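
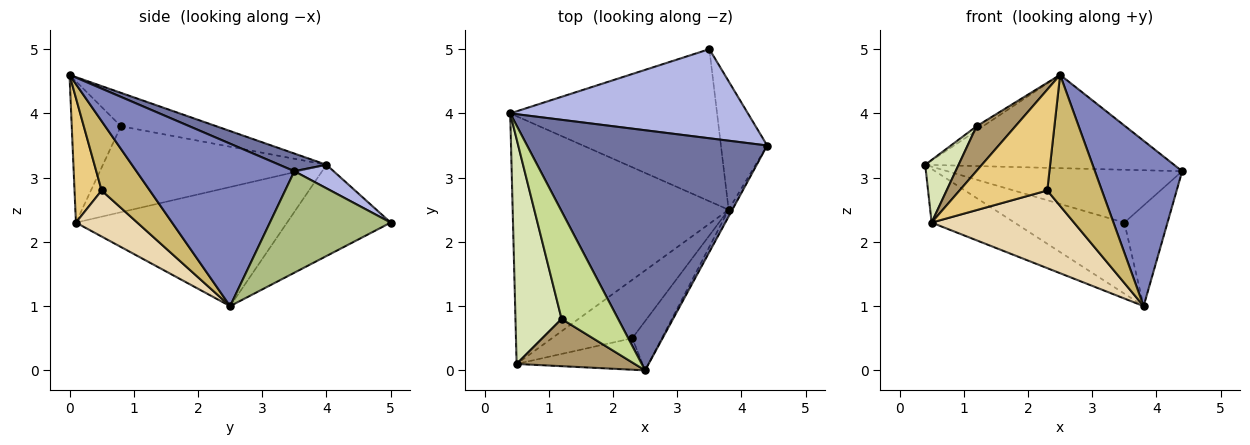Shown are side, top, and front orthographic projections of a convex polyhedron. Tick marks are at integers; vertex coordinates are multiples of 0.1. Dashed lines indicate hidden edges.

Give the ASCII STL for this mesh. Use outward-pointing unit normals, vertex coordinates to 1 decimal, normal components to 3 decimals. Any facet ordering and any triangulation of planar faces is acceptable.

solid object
 facet normal 0.068 0.361 0.930
  outer loop
   vertex 2.5 0.0 4.6
   vertex 4.4 3.5 3.1
   vertex 0.4 4.0 3.2
  endloop
 endfacet
 facet normal 0.875 -0.484 -0.020
  outer loop
   vertex 3.8 2.5 1.0
   vertex 4.4 3.5 3.1
   vertex 2.5 0.0 4.6
  endloop
 endfacet
 facet normal -0.474 0.186 -0.860
  outer loop
   vertex 0.5 0.1 2.3
   vertex 0.4 4.0 3.2
   vertex 3.8 2.5 1.0
  endloop
 endfacet
 facet normal 0.085 0.508 0.857
  outer loop
   vertex 3.5 5.0 2.3
   vertex 0.4 4.0 3.2
   vertex 4.4 3.5 3.1
  endloop
 endfacet
 facet normal -0.371 0.393 -0.841
  outer loop
   vertex 3.5 5.0 2.3
   vertex 3.8 2.5 1.0
   vertex 0.4 4.0 3.2
  endloop
 endfacet
 facet normal 0.865 0.309 -0.394
  outer loop
   vertex 3.5 5.0 2.3
   vertex 4.4 3.5 3.1
   vertex 3.8 2.5 1.0
  endloop
 endfacet
 facet normal -0.508 0.034 0.860
  outer loop
   vertex 1.2 0.8 3.8
   vertex 2.5 0.0 4.6
   vertex 0.4 4.0 3.2
  endloop
 endfacet
 facet normal -0.874 -0.131 0.469
  outer loop
   vertex 1.2 0.8 3.8
   vertex 0.4 4.0 3.2
   vertex 0.5 0.1 2.3
  endloop
 endfacet
 facet normal -0.656 -0.518 0.548
  outer loop
   vertex 1.2 0.8 3.8
   vertex 0.5 0.1 2.3
   vertex 2.5 0.0 4.6
  endloop
 endfacet
 facet normal 0.637 -0.722 -0.271
  outer loop
   vertex 2.3 0.5 2.8
   vertex 3.8 2.5 1.0
   vertex 2.5 0.0 4.6
  endloop
 endfacet
 facet normal 0.283 -0.916 -0.286
  outer loop
   vertex 2.3 0.5 2.8
   vertex 2.5 0.0 4.6
   vertex 0.5 0.1 2.3
  endloop
 endfacet
 facet normal 0.326 -0.756 -0.568
  outer loop
   vertex 2.3 0.5 2.8
   vertex 0.5 0.1 2.3
   vertex 3.8 2.5 1.0
  endloop
 endfacet
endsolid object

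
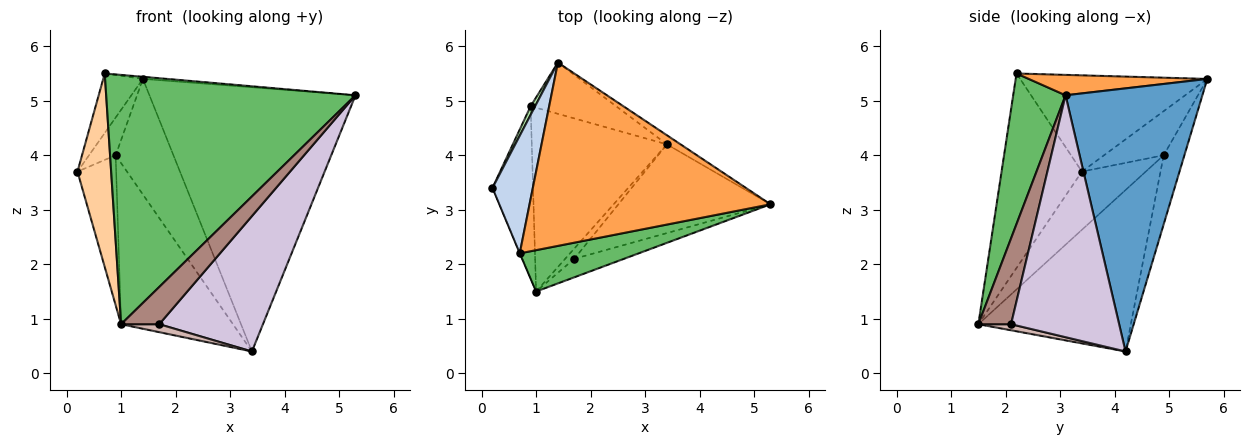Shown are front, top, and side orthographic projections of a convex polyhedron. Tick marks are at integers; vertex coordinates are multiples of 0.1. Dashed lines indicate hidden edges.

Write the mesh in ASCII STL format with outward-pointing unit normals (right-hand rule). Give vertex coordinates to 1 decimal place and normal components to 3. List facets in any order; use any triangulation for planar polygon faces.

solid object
 facet normal 0.553 0.833 -0.029
  outer loop
   vertex 3.4 4.2 0.4
   vertex 1.4 5.7 5.4
   vertex 5.3 3.1 5.1
  endloop
 endfacet
 facet normal -0.905 0.192 0.379
  outer loop
   vertex 0.7 2.2 5.5
   vertex 1.4 5.7 5.4
   vertex 0.2 3.4 3.7
  endloop
 endfacet
 facet normal 0.084 0.012 0.996
  outer loop
   vertex 0.7 2.2 5.5
   vertex 5.3 3.1 5.1
   vertex 1.4 5.7 5.4
  endloop
 endfacet
 facet normal -0.922 -0.386 -0.001
  outer loop
   vertex 0.7 2.2 5.5
   vertex 0.2 3.4 3.7
   vertex 1.0 1.5 0.9
  endloop
 endfacet
 facet normal 0.203 -0.966 0.160
  outer loop
   vertex 0.7 2.2 5.5
   vertex 1.0 1.5 0.9
   vertex 5.3 3.1 5.1
  endloop
 endfacet
 facet normal -0.909 0.406 0.093
  outer loop
   vertex 0.9 4.9 4.0
   vertex 0.2 3.4 3.7
   vertex 1.4 5.7 5.4
  endloop
 endfacet
 facet normal -0.311 0.869 -0.385
  outer loop
   vertex 0.9 4.9 4.0
   vertex 1.4 5.7 5.4
   vertex 3.4 4.2 0.4
  endloop
 endfacet
 facet normal -0.735 0.445 -0.512
  outer loop
   vertex 0.9 4.9 4.0
   vertex 1.0 1.5 0.9
   vertex 0.2 3.4 3.7
  endloop
 endfacet
 facet normal -0.668 0.490 -0.559
  outer loop
   vertex 0.9 4.9 4.0
   vertex 3.4 4.2 0.4
   vertex 1.0 1.5 0.9
  endloop
 endfacet
 facet normal 0.657 -0.630 -0.413
  outer loop
   vertex 1.7 2.1 0.9
   vertex 3.4 4.2 0.4
   vertex 5.3 3.1 5.1
  endloop
 endfacet
 facet normal 0.609 -0.710 -0.353
  outer loop
   vertex 1.7 2.1 0.9
   vertex 5.3 3.1 5.1
   vertex 1.0 1.5 0.9
  endloop
 endfacet
 facet normal 0.466 -0.543 -0.699
  outer loop
   vertex 1.7 2.1 0.9
   vertex 1.0 1.5 0.9
   vertex 3.4 4.2 0.4
  endloop
 endfacet
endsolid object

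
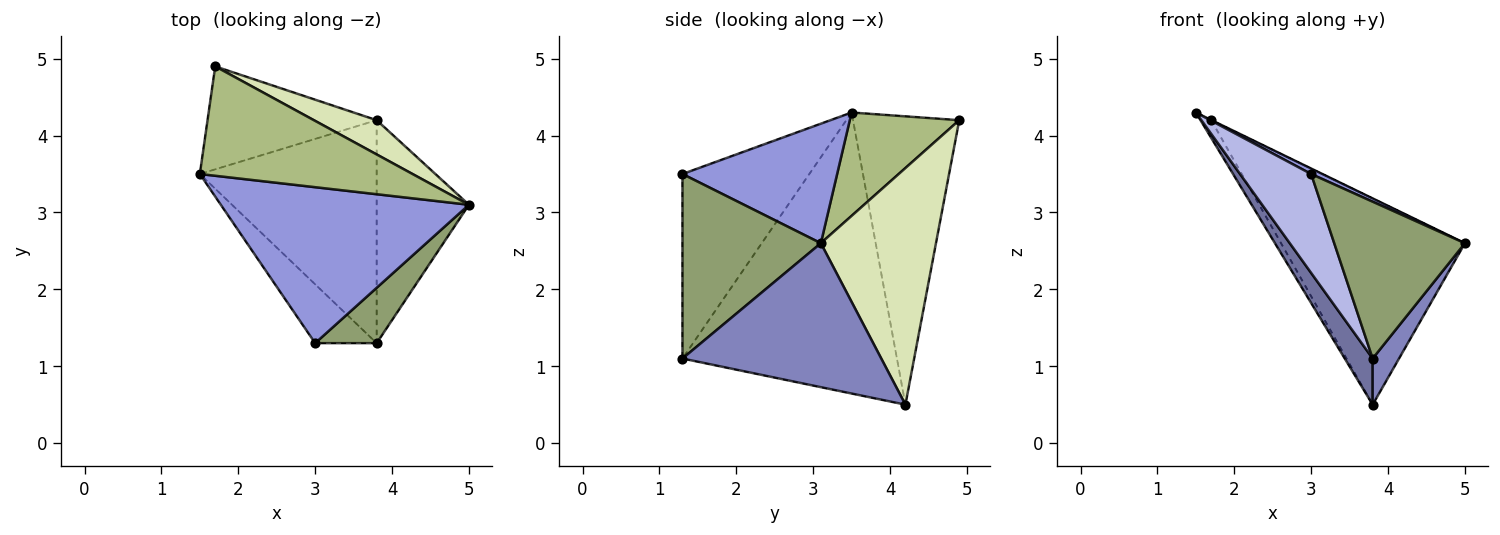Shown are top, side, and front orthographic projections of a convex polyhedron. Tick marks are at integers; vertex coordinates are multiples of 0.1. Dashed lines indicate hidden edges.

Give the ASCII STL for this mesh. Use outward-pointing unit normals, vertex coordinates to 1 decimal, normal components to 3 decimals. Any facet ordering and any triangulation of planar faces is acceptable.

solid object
 facet normal -0.841 -0.110 -0.529
  outer loop
   vertex 3.8 4.2 0.5
   vertex 3.8 1.3 1.1
   vertex 1.5 3.5 4.3
  endloop
 endfacet
 facet normal 0.837 -0.111 -0.536
  outer loop
   vertex 3.8 4.2 0.5
   vertex 5.0 3.1 2.6
   vertex 3.8 1.3 1.1
  endloop
 endfacet
 facet normal 0.434 -0.032 0.900
  outer loop
   vertex 3.0 1.3 3.5
   vertex 5.0 3.1 2.6
   vertex 1.5 3.5 4.3
  endloop
 endfacet
 facet normal -0.838 -0.470 -0.279
  outer loop
   vertex 3.0 1.3 3.5
   vertex 1.5 3.5 4.3
   vertex 3.8 1.3 1.1
  endloop
 endfacet
 facet normal 0.707 -0.667 0.236
  outer loop
   vertex 3.0 1.3 3.5
   vertex 3.8 1.3 1.1
   vertex 5.0 3.1 2.6
  endloop
 endfacet
 facet normal 0.437 0.002 0.899
  outer loop
   vertex 1.7 4.9 4.2
   vertex 1.5 3.5 4.3
   vertex 5.0 3.1 2.6
  endloop
 endfacet
 facet normal -0.859 0.087 -0.504
  outer loop
   vertex 1.7 4.9 4.2
   vertex 3.8 4.2 0.5
   vertex 1.5 3.5 4.3
  endloop
 endfacet
 facet normal 0.525 0.839 0.139
  outer loop
   vertex 1.7 4.9 4.2
   vertex 5.0 3.1 2.6
   vertex 3.8 4.2 0.5
  endloop
 endfacet
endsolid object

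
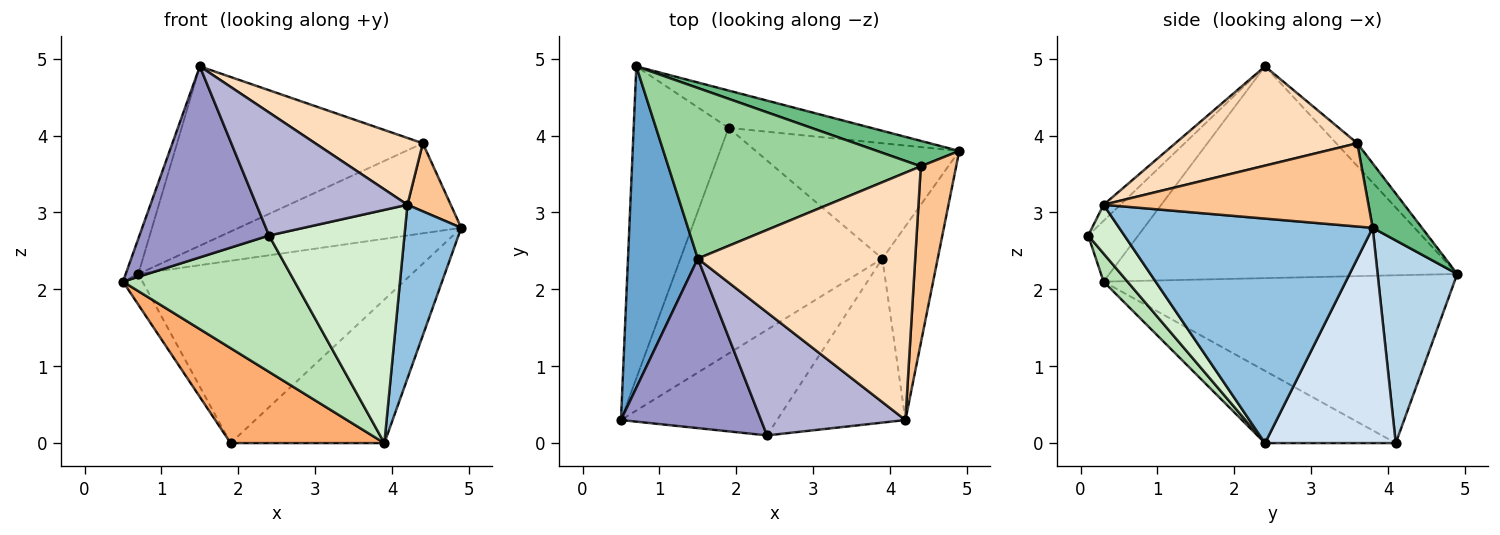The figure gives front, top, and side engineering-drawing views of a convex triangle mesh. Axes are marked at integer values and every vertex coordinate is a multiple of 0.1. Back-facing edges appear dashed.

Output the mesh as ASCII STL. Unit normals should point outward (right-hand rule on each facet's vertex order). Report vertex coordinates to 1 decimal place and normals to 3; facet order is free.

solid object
 facet normal -0.949 0.034 0.313
  outer loop
   vertex 1.5 2.4 4.9
   vertex 0.7 4.9 2.2
   vertex 0.5 0.3 2.1
  endloop
 endfacet
 facet normal 0.949 -0.210 -0.234
  outer loop
   vertex 4.2 0.3 3.1
   vertex 3.9 2.4 0.0
   vertex 4.9 3.8 2.8
  endloop
 endfacet
 facet normal 0.274 0.942 -0.193
  outer loop
   vertex 1.9 4.1 0.0
   vertex 0.7 4.9 2.2
   vertex 4.9 3.8 2.8
  endloop
 endfacet
 facet normal 0.552 0.650 -0.522
  outer loop
   vertex 1.9 4.1 0.0
   vertex 4.9 3.8 2.8
   vertex 3.9 2.4 0.0
  endloop
 endfacet
 facet normal -0.869 0.048 -0.492
  outer loop
   vertex 1.9 4.1 0.0
   vertex 0.5 0.3 2.1
   vertex 0.7 4.9 2.2
  endloop
 endfacet
 facet normal -0.313 -0.368 -0.875
  outer loop
   vertex 1.9 4.1 0.0
   vertex 3.9 2.4 0.0
   vertex 0.5 0.3 2.1
  endloop
 endfacet
 facet normal 0.910 -0.149 0.387
  outer loop
   vertex 4.4 3.6 3.9
   vertex 4.2 0.3 3.1
   vertex 4.9 3.8 2.8
  endloop
 endfacet
 facet normal 0.403 -0.239 0.883
  outer loop
   vertex 4.4 3.6 3.9
   vertex 1.5 2.4 4.9
   vertex 4.2 0.3 3.1
  endloop
 endfacet
 facet normal 0.209 0.941 0.266
  outer loop
   vertex 4.4 3.6 3.9
   vertex 4.9 3.8 2.8
   vertex 0.7 4.9 2.2
  endloop
 endfacet
 facet normal -0.062 0.723 0.688
  outer loop
   vertex 4.4 3.6 3.9
   vertex 0.7 4.9 2.2
   vertex 1.5 2.4 4.9
  endloop
 endfacet
 facet normal 0.109 -0.786 -0.609
  outer loop
   vertex 2.4 0.1 2.7
   vertex 0.5 0.3 2.1
   vertex 3.9 2.4 0.0
  endloop
 endfacet
 facet normal 0.214 -0.799 -0.562
  outer loop
   vertex 2.4 0.1 2.7
   vertex 3.9 2.4 0.0
   vertex 4.2 0.3 3.1
  endloop
 endfacet
 facet normal -0.277 -0.719 0.638
  outer loop
   vertex 2.4 0.1 2.7
   vertex 1.5 2.4 4.9
   vertex 0.5 0.3 2.1
  endloop
 endfacet
 facet normal -0.078 -0.705 0.705
  outer loop
   vertex 2.4 0.1 2.7
   vertex 4.2 0.3 3.1
   vertex 1.5 2.4 4.9
  endloop
 endfacet
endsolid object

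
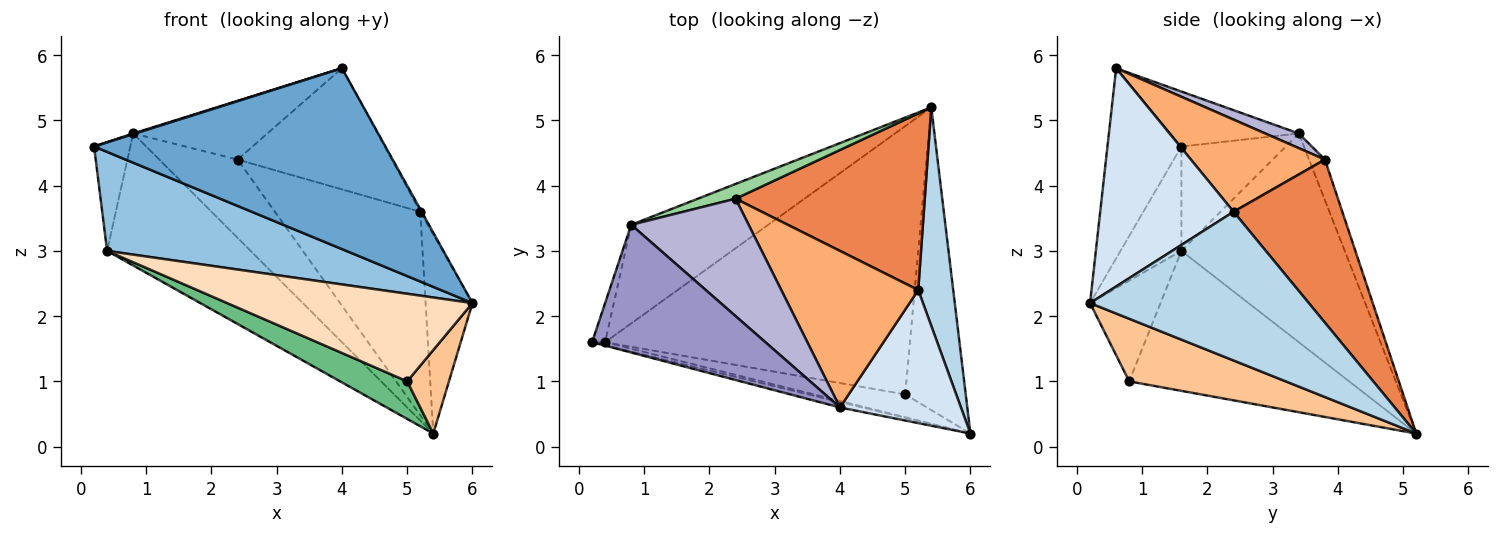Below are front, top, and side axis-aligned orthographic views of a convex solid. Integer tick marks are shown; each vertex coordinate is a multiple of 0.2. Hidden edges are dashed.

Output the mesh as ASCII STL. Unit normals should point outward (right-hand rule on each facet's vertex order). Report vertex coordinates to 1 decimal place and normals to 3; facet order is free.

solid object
 facet normal -0.246 -0.969 -0.029
  outer loop
   vertex 4.0 0.6 5.8
   vertex 0.2 1.6 4.6
   vertex 6.0 0.2 2.2
  endloop
 endfacet
 facet normal -0.247 -0.969 -0.031
  outer loop
   vertex 0.4 1.6 3.0
   vertex 6.0 0.2 2.2
   vertex 0.2 1.6 4.6
  endloop
 endfacet
 facet normal 0.953 0.204 0.224
  outer loop
   vertex 5.2 2.4 3.6
   vertex 6.0 0.2 2.2
   vertex 5.4 5.2 0.2
  endloop
 endfacet
 facet normal 0.875 0.010 0.485
  outer loop
   vertex 5.2 2.4 3.6
   vertex 4.0 0.6 5.8
   vertex 6.0 0.2 2.2
  endloop
 endfacet
 facet normal 0.492 0.658 0.571
  outer loop
   vertex 5.2 2.4 3.6
   vertex 5.4 5.2 0.2
   vertex 2.4 3.8 4.4
  endloop
 endfacet
 facet normal 0.470 0.540 0.698
  outer loop
   vertex 5.2 2.4 3.6
   vertex 2.4 3.8 4.4
   vertex 4.0 0.6 5.8
  endloop
 endfacet
 facet normal 0.706 -0.188 -0.683
  outer loop
   vertex 5.0 0.8 1.0
   vertex 5.4 5.2 0.2
   vertex 6.0 0.2 2.2
  endloop
 endfacet
 facet normal -0.268 -0.932 -0.243
  outer loop
   vertex 5.0 0.8 1.0
   vertex 6.0 0.2 2.2
   vertex 0.4 1.6 3.0
  endloop
 endfacet
 facet normal -0.414 -0.126 -0.902
  outer loop
   vertex 5.0 0.8 1.0
   vertex 0.4 1.6 3.0
   vertex 5.4 5.2 0.2
  endloop
 endfacet
 facet normal -0.196 0.964 0.182
  outer loop
   vertex 0.8 3.4 4.8
   vertex 2.4 3.8 4.4
   vertex 5.4 5.2 0.2
  endloop
 endfacet
 facet normal -0.674 0.592 -0.442
  outer loop
   vertex 0.8 3.4 4.8
   vertex 5.4 5.2 0.2
   vertex 0.4 1.6 3.0
  endloop
 endfacet
 facet normal -0.938 0.326 -0.117
  outer loop
   vertex 0.8 3.4 4.8
   vertex 0.4 1.6 3.0
   vertex 0.2 1.6 4.6
  endloop
 endfacet
 facet normal -0.302 -0.005 0.953
  outer loop
   vertex 0.8 3.4 4.8
   vertex 0.2 1.6 4.6
   vertex 4.0 0.6 5.8
  endloop
 endfacet
 facet normal 0.111 0.444 0.889
  outer loop
   vertex 0.8 3.4 4.8
   vertex 4.0 0.6 5.8
   vertex 2.4 3.8 4.4
  endloop
 endfacet
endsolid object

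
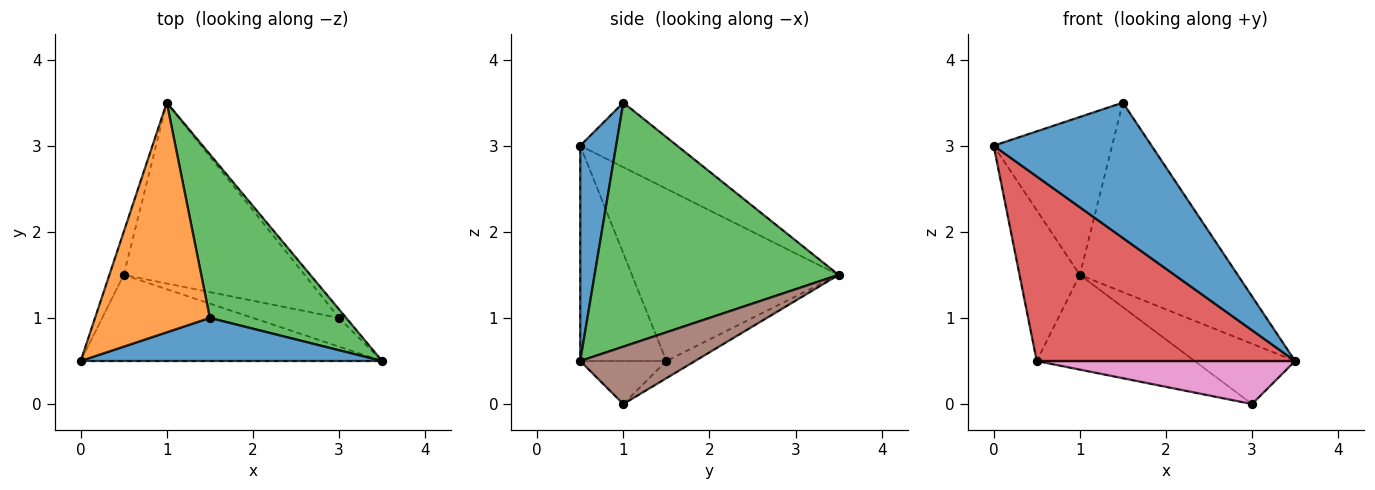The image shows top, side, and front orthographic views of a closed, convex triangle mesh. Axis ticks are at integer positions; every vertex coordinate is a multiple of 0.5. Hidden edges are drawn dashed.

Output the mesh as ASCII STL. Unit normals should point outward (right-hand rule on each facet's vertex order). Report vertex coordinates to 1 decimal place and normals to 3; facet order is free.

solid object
 facet normal 0.212 -0.931 0.296
  outer loop
   vertex 1.5 1.0 3.5
   vertex 0.0 0.5 3.0
   vertex 3.5 0.5 0.5
  endloop
 endfacet
 facet normal -0.421 0.514 0.748
  outer loop
   vertex 1.5 1.0 3.5
   vertex 1.0 3.5 1.5
   vertex 0.0 0.5 3.0
  endloop
 endfacet
 facet normal 0.760 0.492 0.425
  outer loop
   vertex 1.5 1.0 3.5
   vertex 3.5 0.5 0.5
   vertex 1.0 3.5 1.5
  endloop
 endfacet
 facet normal -0.289 -0.867 -0.405
  outer loop
   vertex 0.5 1.5 0.5
   vertex 3.5 0.5 0.5
   vertex 0.0 0.5 3.0
  endloop
 endfacet
 facet normal -0.957 0.279 -0.080
  outer loop
   vertex 0.5 1.5 0.5
   vertex 0.0 0.5 3.0
   vertex 1.0 3.5 1.5
  endloop
 endfacet
 facet normal 0.749 0.656 -0.094
  outer loop
   vertex 3.0 1.0 0.0
   vertex 1.0 3.5 1.5
   vertex 3.5 0.5 0.5
  endloop
 endfacet
 facet normal -0.267 -0.802 -0.535
  outer loop
   vertex 3.0 1.0 0.0
   vertex 3.5 0.5 0.5
   vertex 0.5 1.5 0.5
  endloop
 endfacet
 facet normal -0.084 0.462 -0.883
  outer loop
   vertex 3.0 1.0 0.0
   vertex 0.5 1.5 0.5
   vertex 1.0 3.5 1.5
  endloop
 endfacet
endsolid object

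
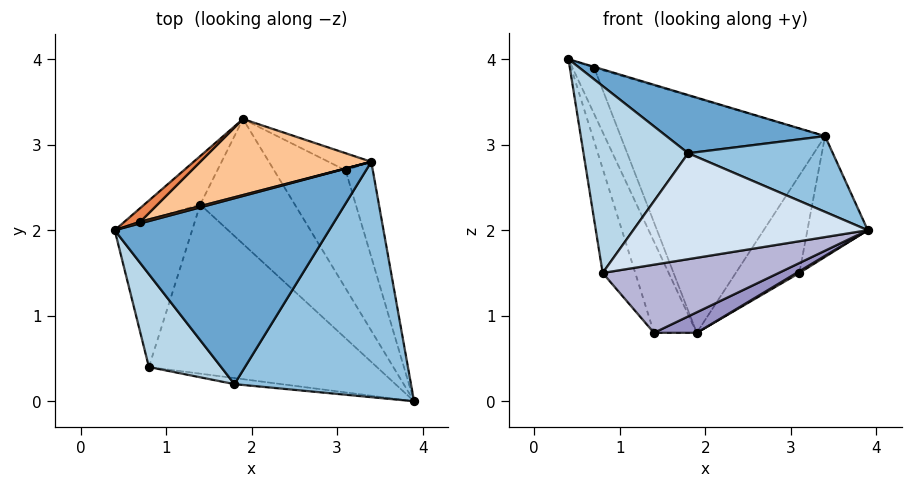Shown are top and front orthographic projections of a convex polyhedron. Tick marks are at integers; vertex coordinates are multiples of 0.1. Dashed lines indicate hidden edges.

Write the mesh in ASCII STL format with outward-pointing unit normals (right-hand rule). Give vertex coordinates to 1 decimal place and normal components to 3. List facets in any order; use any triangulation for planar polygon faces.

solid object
 facet normal 0.344 -0.280 0.896
  outer loop
   vertex 3.4 2.8 3.1
   vertex 0.4 2.0 4.0
   vertex 1.8 0.2 2.9
  endloop
 endfacet
 facet normal 0.354 -0.286 0.890
  outer loop
   vertex 3.4 2.8 3.1
   vertex 1.8 0.2 2.9
   vertex 3.9 0.0 2.0
  endloop
 endfacet
 facet normal -0.626 -0.699 0.347
  outer loop
   vertex 0.8 0.4 1.5
   vertex 1.8 0.2 2.9
   vertex 0.4 2.0 4.0
  endloop
 endfacet
 facet normal -0.119 -0.991 -0.057
  outer loop
   vertex 0.8 0.4 1.5
   vertex 3.9 0.0 2.0
   vertex 1.8 0.2 2.9
  endloop
 endfacet
 facet normal -0.219 0.935 0.277
  outer loop
   vertex 0.7 2.1 3.9
   vertex 1.9 3.3 0.8
   vertex 0.4 2.0 4.0
  endloop
 endfacet
 facet normal 0.147 0.442 0.885
  outer loop
   vertex 0.7 2.1 3.9
   vertex 0.4 2.0 4.0
   vertex 3.4 2.8 3.1
  endloop
 endfacet
 facet normal -0.154 0.940 0.304
  outer loop
   vertex 0.7 2.1 3.9
   vertex 3.4 2.8 3.1
   vertex 1.9 3.3 0.8
  endloop
 endfacet
 facet normal 0.499 -0.013 -0.866
  outer loop
   vertex 3.1 2.7 1.5
   vertex 3.9 0.0 2.0
   vertex 1.9 3.3 0.8
  endloop
 endfacet
 facet normal 0.950 0.246 -0.193
  outer loop
   vertex 3.1 2.7 1.5
   vertex 3.4 2.8 3.1
   vertex 3.9 0.0 2.0
  endloop
 endfacet
 facet normal 0.510 0.847 -0.149
  outer loop
   vertex 3.1 2.7 1.5
   vertex 1.9 3.3 0.8
   vertex 3.4 2.8 3.1
  endloop
 endfacet
 facet normal -0.870 0.435 -0.231
  outer loop
   vertex 1.4 2.3 0.8
   vertex 0.4 2.0 4.0
   vertex 1.9 3.3 0.8
  endloop
 endfacet
 facet normal -0.941 0.196 -0.276
  outer loop
   vertex 1.4 2.3 0.8
   vertex 0.8 0.4 1.5
   vertex 0.4 2.0 4.0
  endloop
 endfacet
 facet normal 0.309 -0.154 -0.939
  outer loop
   vertex 1.4 2.3 0.8
   vertex 1.9 3.3 0.8
   vertex 3.9 0.0 2.0
  endloop
 endfacet
 facet normal 0.101 -0.372 -0.923
  outer loop
   vertex 1.4 2.3 0.8
   vertex 3.9 0.0 2.0
   vertex 0.8 0.4 1.5
  endloop
 endfacet
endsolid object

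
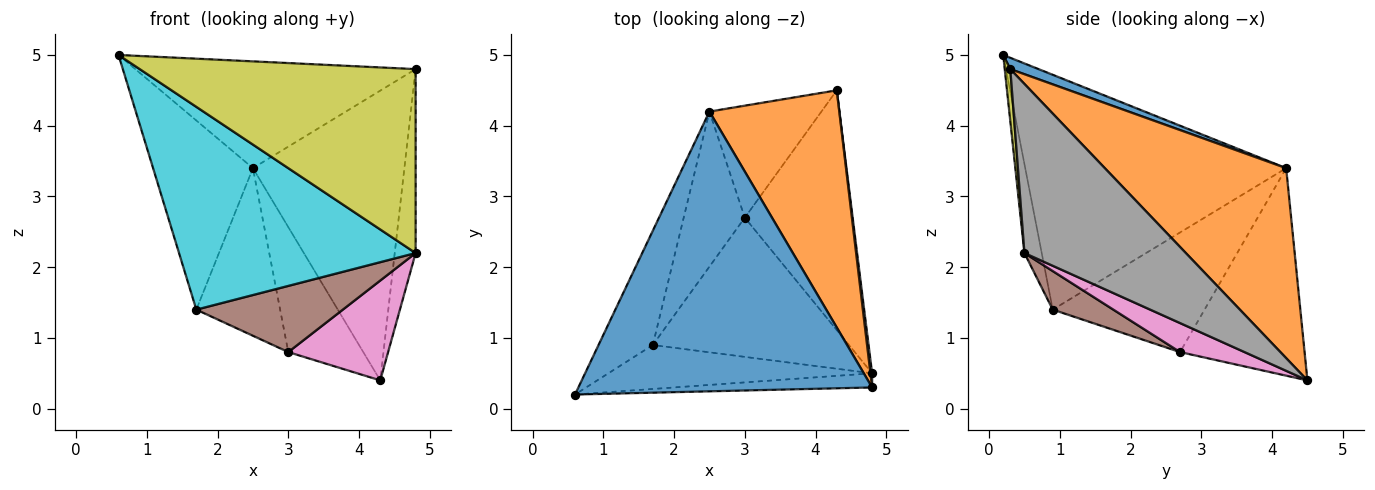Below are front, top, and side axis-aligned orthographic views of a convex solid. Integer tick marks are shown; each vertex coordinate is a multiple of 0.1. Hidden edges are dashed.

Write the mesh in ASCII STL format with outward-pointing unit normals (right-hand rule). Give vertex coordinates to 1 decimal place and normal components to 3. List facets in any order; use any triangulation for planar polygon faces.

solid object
 facet normal 0.036 0.356 0.934
  outer loop
   vertex 2.5 4.2 3.4
   vertex 0.6 0.2 5.0
   vertex 4.8 0.3 4.8
  endloop
 endfacet
 facet normal 0.680 0.568 0.465
  outer loop
   vertex 2.5 4.2 3.4
   vertex 4.8 0.3 4.8
   vertex 4.3 4.5 0.4
  endloop
 endfacet
 facet normal -0.778 0.468 -0.420
  outer loop
   vertex 2.5 4.2 3.4
   vertex 4.3 4.5 0.4
   vertex 3.0 2.7 0.8
  endloop
 endfacet
 facet normal -0.913 0.349 -0.211
  outer loop
   vertex 1.7 0.9 1.4
   vertex 0.6 0.2 5.0
   vertex 2.5 4.2 3.4
  endloop
 endfacet
 facet normal -0.799 0.441 -0.408
  outer loop
   vertex 1.7 0.9 1.4
   vertex 2.5 4.2 3.4
   vertex 3.0 2.7 0.8
  endloop
 endfacet
 facet normal 0.175 -0.423 -0.889
  outer loop
   vertex 4.8 0.5 2.2
   vertex 1.7 0.9 1.4
   vertex 3.0 2.7 0.8
  endloop
 endfacet
 facet normal 0.241 -0.373 -0.896
  outer loop
   vertex 4.8 0.5 2.2
   vertex 3.0 2.7 0.8
   vertex 4.3 4.5 0.4
  endloop
 endfacet
 facet normal 0.992 0.128 0.010
  outer loop
   vertex 4.8 0.5 2.2
   vertex 4.3 4.5 0.4
   vertex 4.8 0.3 4.8
  endloop
 endfacet
 facet normal 0.020 -0.997 -0.077
  outer loop
   vertex 4.8 0.5 2.2
   vertex 4.8 0.3 4.8
   vertex 0.6 0.2 5.0
  endloop
 endfacet
 facet normal -0.071 -0.975 -0.211
  outer loop
   vertex 4.8 0.5 2.2
   vertex 0.6 0.2 5.0
   vertex 1.7 0.9 1.4
  endloop
 endfacet
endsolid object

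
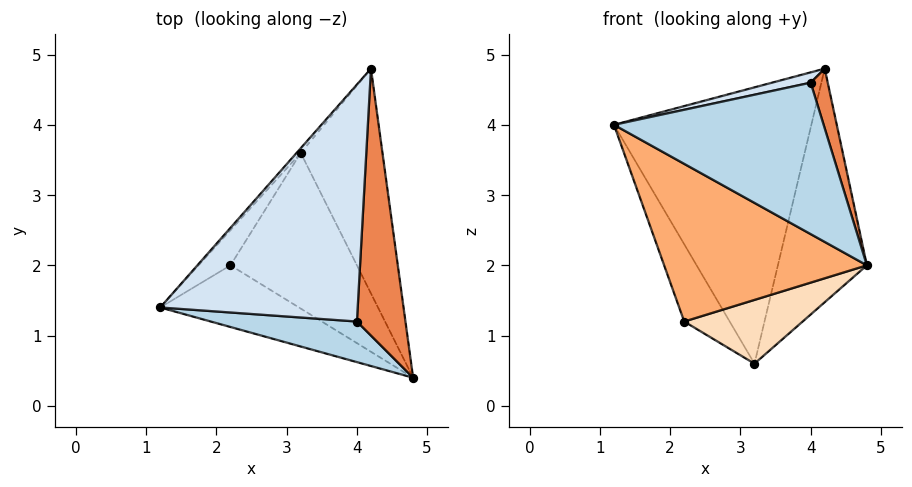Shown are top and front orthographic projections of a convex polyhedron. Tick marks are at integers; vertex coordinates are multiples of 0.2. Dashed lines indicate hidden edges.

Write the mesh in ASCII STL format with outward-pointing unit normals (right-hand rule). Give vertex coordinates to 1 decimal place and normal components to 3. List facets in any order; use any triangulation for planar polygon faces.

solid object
 facet normal -0.748 0.663 -0.011
  outer loop
   vertex 3.2 3.6 0.6
   vertex 1.2 1.4 4.0
   vertex 4.2 4.8 4.8
  endloop
 endfacet
 facet normal 0.899 0.316 -0.304
  outer loop
   vertex 3.2 3.6 0.6
   vertex 4.2 4.8 4.8
   vertex 4.8 0.4 2.0
  endloop
 endfacet
 facet normal -0.124 -0.959 0.257
  outer loop
   vertex 4.0 1.2 4.6
   vertex 1.2 1.4 4.0
   vertex 4.8 0.4 2.0
  endloop
 endfacet
 facet normal -0.212 -0.042 0.976
  outer loop
   vertex 4.0 1.2 4.6
   vertex 4.2 4.8 4.8
   vertex 1.2 1.4 4.0
  endloop
 endfacet
 facet normal 0.947 -0.070 0.313
  outer loop
   vertex 4.0 1.2 4.6
   vertex 4.8 0.4 2.0
   vertex 4.2 4.8 4.8
  endloop
 endfacet
 facet normal -0.419 -0.846 -0.331
  outer loop
   vertex 2.2 2.0 1.2
   vertex 4.8 0.4 2.0
   vertex 1.2 1.4 4.0
  endloop
 endfacet
 facet normal -0.863 0.461 -0.209
  outer loop
   vertex 2.2 2.0 1.2
   vertex 1.2 1.4 4.0
   vertex 3.2 3.6 0.6
  endloop
 endfacet
 facet normal 0.051 -0.379 -0.924
  outer loop
   vertex 2.2 2.0 1.2
   vertex 3.2 3.6 0.6
   vertex 4.8 0.4 2.0
  endloop
 endfacet
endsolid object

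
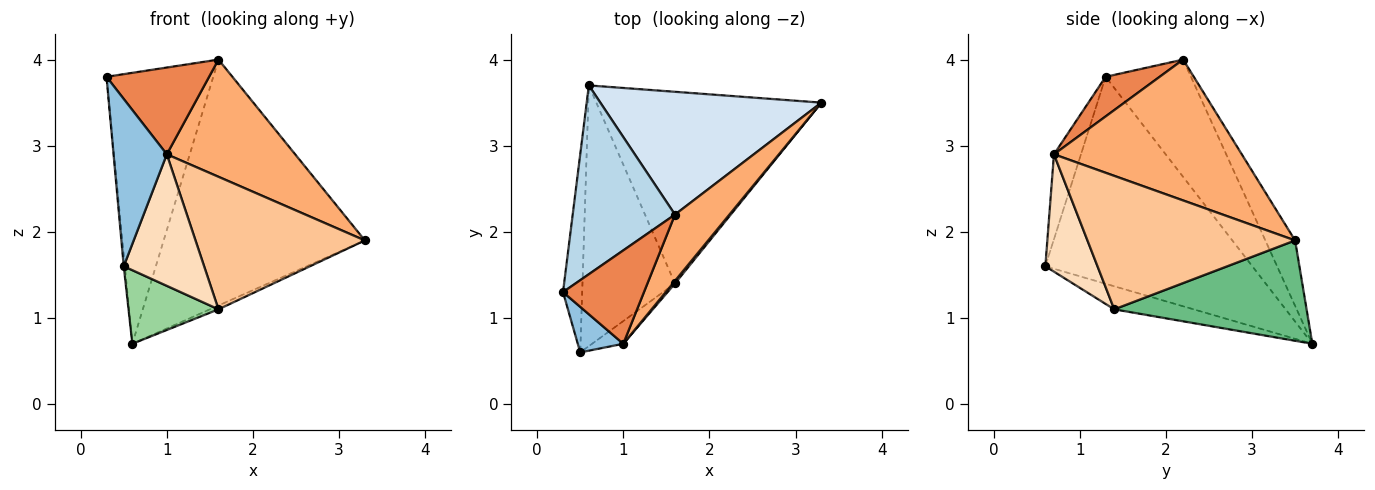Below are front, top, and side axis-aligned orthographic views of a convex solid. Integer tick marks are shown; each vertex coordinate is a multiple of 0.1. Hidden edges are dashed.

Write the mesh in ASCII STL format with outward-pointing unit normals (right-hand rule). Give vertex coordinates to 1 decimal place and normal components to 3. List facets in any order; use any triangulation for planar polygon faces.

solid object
 facet normal -0.996 0.005 -0.092
  outer loop
   vertex 0.5 0.6 1.6
   vertex 0.3 1.3 3.8
   vertex 0.6 3.7 0.7
  endloop
 endfacet
 facet normal -0.440 -0.867 0.236
  outer loop
   vertex 1.0 0.7 2.9
   vertex 0.3 1.3 3.8
   vertex 0.5 0.6 1.6
  endloop
 endfacet
 facet normal -0.548 0.686 0.478
  outer loop
   vertex 1.6 2.2 4.0
   vertex 0.6 3.7 0.7
   vertex 0.3 1.3 3.8
  endloop
 endfacet
 facet normal -0.131 0.887 0.443
  outer loop
   vertex 1.6 2.2 4.0
   vertex 3.3 3.5 1.9
   vertex 0.6 3.7 0.7
  endloop
 endfacet
 facet normal 0.337 -0.641 0.690
  outer loop
   vertex 1.6 2.2 4.0
   vertex 0.3 1.3 3.8
   vertex 1.0 0.7 2.9
  endloop
 endfacet
 facet normal 0.787 -0.538 0.304
  outer loop
   vertex 1.6 2.2 4.0
   vertex 1.0 0.7 2.9
   vertex 3.3 3.5 1.9
  endloop
 endfacet
 facet normal 0.775 -0.632 0.012
  outer loop
   vertex 1.6 1.4 1.1
   vertex 3.3 3.5 1.9
   vertex 1.0 0.7 2.9
  endloop
 endfacet
 facet normal 0.539 -0.830 -0.143
  outer loop
   vertex 1.6 1.4 1.1
   vertex 1.0 0.7 2.9
   vertex 0.5 0.6 1.6
  endloop
 endfacet
 facet normal 0.407 0.018 -0.913
  outer loop
   vertex 1.6 1.4 1.1
   vertex 0.6 3.7 0.7
   vertex 3.3 3.5 1.9
  endloop
 endfacet
 facet normal -0.233 -0.264 -0.936
  outer loop
   vertex 1.6 1.4 1.1
   vertex 0.5 0.6 1.6
   vertex 0.6 3.7 0.7
  endloop
 endfacet
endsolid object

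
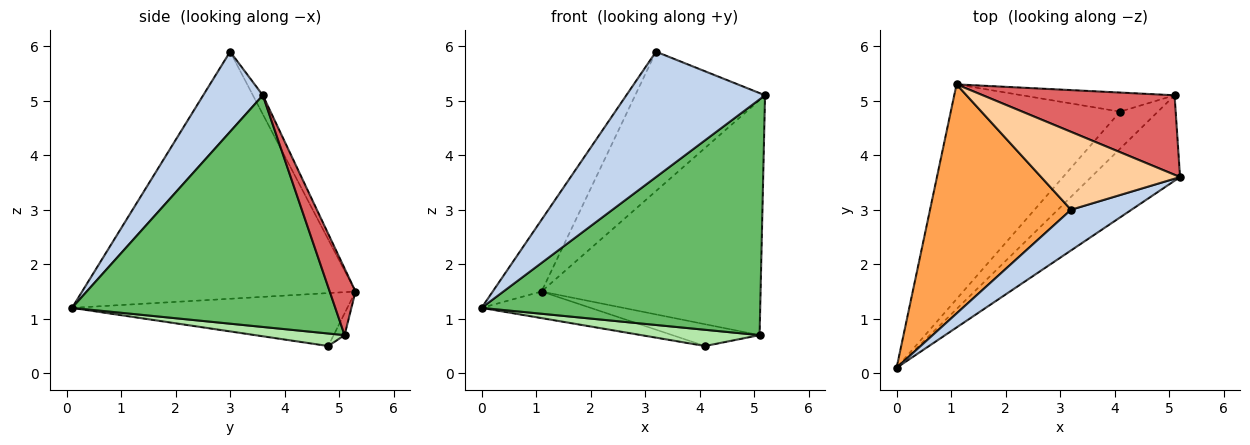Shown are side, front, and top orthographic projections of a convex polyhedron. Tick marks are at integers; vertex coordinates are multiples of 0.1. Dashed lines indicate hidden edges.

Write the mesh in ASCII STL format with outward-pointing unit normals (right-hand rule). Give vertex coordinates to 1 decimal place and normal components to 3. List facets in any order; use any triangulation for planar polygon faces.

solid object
 facet normal -0.296 0.117 -0.948
  outer loop
   vertex 4.1 4.8 0.5
   vertex 0.0 0.1 1.2
   vertex 1.1 5.3 1.5
  endloop
 endfacet
 facet normal 0.378 -0.880 0.286
  outer loop
   vertex 3.2 3.0 5.9
   vertex 0.0 0.1 1.2
   vertex 5.2 3.6 5.1
  endloop
 endfacet
 facet normal -0.858 0.153 0.490
  outer loop
   vertex 3.2 3.0 5.9
   vertex 1.1 5.3 1.5
   vertex 0.0 0.1 1.2
  endloop
 endfacet
 facet normal -0.066 0.871 0.487
  outer loop
   vertex 3.2 3.0 5.9
   vertex 5.2 3.6 5.1
   vertex 1.1 5.3 1.5
  endloop
 endfacet
 facet normal 0.664 -0.703 -0.255
  outer loop
   vertex 5.1 5.1 0.7
   vertex 5.2 3.6 5.1
   vertex 0.0 0.1 1.2
  endloop
 endfacet
 facet normal 0.290 -0.384 -0.876
  outer loop
   vertex 5.1 5.1 0.7
   vertex 0.0 0.1 1.2
   vertex 4.1 4.8 0.5
  endloop
 endfacet
 facet normal 0.111 0.941 0.318
  outer loop
   vertex 5.1 5.1 0.7
   vertex 1.1 5.3 1.5
   vertex 5.2 3.6 5.1
  endloop
 endfacet
 facet normal -0.094 0.749 -0.656
  outer loop
   vertex 5.1 5.1 0.7
   vertex 4.1 4.8 0.5
   vertex 1.1 5.3 1.5
  endloop
 endfacet
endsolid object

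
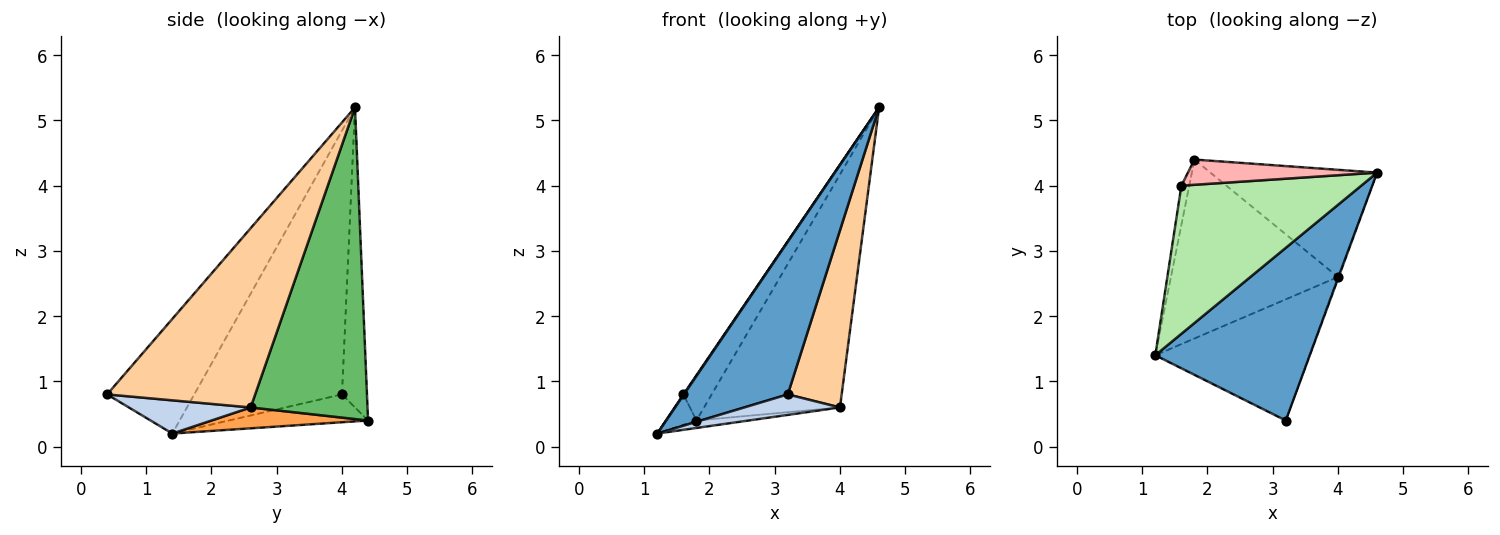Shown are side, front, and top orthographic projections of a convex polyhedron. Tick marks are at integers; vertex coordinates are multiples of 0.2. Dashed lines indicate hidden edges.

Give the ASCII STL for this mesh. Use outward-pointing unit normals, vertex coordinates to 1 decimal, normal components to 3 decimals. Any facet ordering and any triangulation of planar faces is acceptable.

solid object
 facet normal -0.486 -0.579 0.655
  outer loop
   vertex 3.2 0.4 0.8
   vertex 4.6 4.2 5.2
   vertex 1.2 1.4 0.2
  endloop
 endfacet
 facet normal 0.208 -0.163 -0.964
  outer loop
   vertex 4.0 2.6 0.6
   vertex 3.2 0.4 0.8
   vertex 1.2 1.4 0.2
  endloop
 endfacet
 facet normal 0.124 0.041 -0.991
  outer loop
   vertex 4.0 2.6 0.6
   vertex 1.2 1.4 0.2
   vertex 1.8 4.4 0.4
  endloop
 endfacet
 facet normal 0.940 -0.342 -0.004
  outer loop
   vertex 4.0 2.6 0.6
   vertex 4.6 4.2 5.2
   vertex 3.2 0.4 0.8
  endloop
 endfacet
 facet normal 0.616 0.716 -0.329
  outer loop
   vertex 4.0 2.6 0.6
   vertex 1.8 4.4 0.4
   vertex 4.6 4.2 5.2
  endloop
 endfacet
 facet normal -0.826 -0.003 0.563
  outer loop
   vertex 1.6 4.0 0.8
   vertex 1.2 1.4 0.2
   vertex 4.6 4.2 5.2
  endloop
 endfacet
 facet normal -0.942 0.206 -0.265
  outer loop
   vertex 1.6 4.0 0.8
   vertex 1.8 4.4 0.4
   vertex 1.2 1.4 0.2
  endloop
 endfacet
 facet normal -0.611 0.691 0.385
  outer loop
   vertex 1.6 4.0 0.8
   vertex 4.6 4.2 5.2
   vertex 1.8 4.4 0.4
  endloop
 endfacet
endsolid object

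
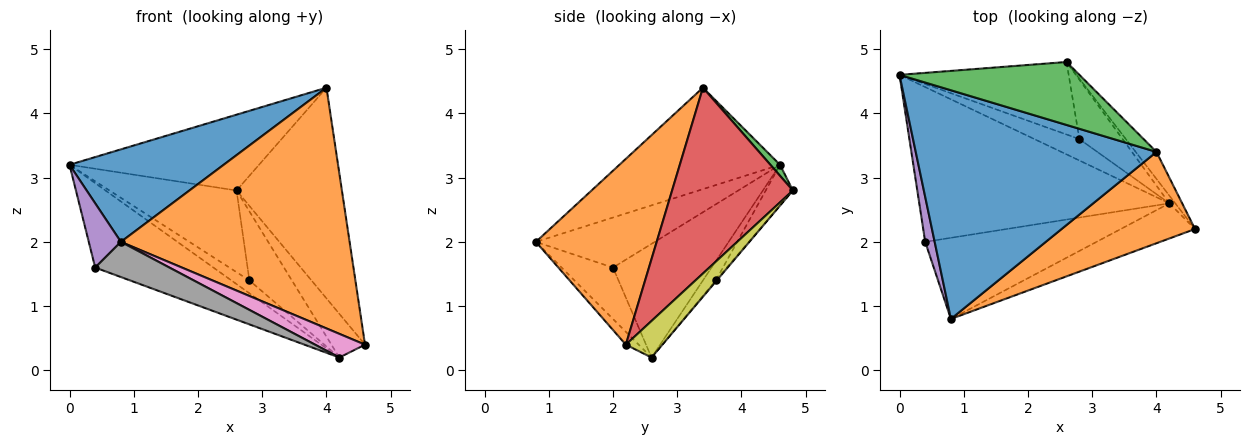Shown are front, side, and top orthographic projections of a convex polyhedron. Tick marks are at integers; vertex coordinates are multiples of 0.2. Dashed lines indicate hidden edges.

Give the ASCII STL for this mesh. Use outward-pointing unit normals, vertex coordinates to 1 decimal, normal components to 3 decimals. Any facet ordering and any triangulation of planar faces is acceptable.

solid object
 facet normal -0.364 -0.349 0.863
  outer loop
   vertex 4.0 3.4 4.4
   vertex 0.0 4.6 3.2
   vertex 0.8 0.8 2.0
  endloop
 endfacet
 facet normal 0.443 -0.838 0.318
  outer loop
   vertex 4.0 3.4 4.4
   vertex 0.8 0.8 2.0
   vertex 4.6 2.2 0.4
  endloop
 endfacet
 facet normal 0.039 0.769 0.638
  outer loop
   vertex 2.6 4.8 2.8
   vertex 0.0 4.6 3.2
   vertex 4.0 3.4 4.4
  endloop
 endfacet
 facet normal 0.751 0.655 -0.084
  outer loop
   vertex 2.6 4.8 2.8
   vertex 4.0 3.4 4.4
   vertex 4.6 2.2 0.4
  endloop
 endfacet
 facet normal -0.950 -0.257 0.180
  outer loop
   vertex 0.4 2.0 1.6
   vertex 0.8 0.8 2.0
   vertex 0.0 4.6 3.2
  endloop
 endfacet
 facet normal -0.158 0.739 -0.656
  outer loop
   vertex 2.8 3.6 1.4
   vertex 0.0 4.6 3.2
   vertex 2.6 4.8 2.8
  endloop
 endfacet
 facet normal -0.142 -0.553 -0.821
  outer loop
   vertex 4.2 2.6 0.2
   vertex 4.6 2.2 0.4
   vertex 0.8 0.8 2.0
  endloop
 endfacet
 facet normal -0.265 -0.383 -0.885
  outer loop
   vertex 4.2 2.6 0.2
   vertex 0.8 0.8 2.0
   vertex 0.4 2.0 1.6
  endloop
 endfacet
 facet normal 0.731 0.672 -0.119
  outer loop
   vertex 4.2 2.6 0.2
   vertex 2.6 4.8 2.8
   vertex 4.6 2.2 0.4
  endloop
 endfacet
 facet normal -0.018 0.758 -0.652
  outer loop
   vertex 4.2 2.6 0.2
   vertex 2.8 3.6 1.4
   vertex 2.6 4.8 2.8
  endloop
 endfacet
 facet normal -0.371 0.445 -0.815
  outer loop
   vertex 4.2 2.6 0.2
   vertex 0.4 2.0 1.6
   vertex 0.0 4.6 3.2
  endloop
 endfacet
 facet normal -0.345 0.483 -0.805
  outer loop
   vertex 4.2 2.6 0.2
   vertex 0.0 4.6 3.2
   vertex 2.8 3.6 1.4
  endloop
 endfacet
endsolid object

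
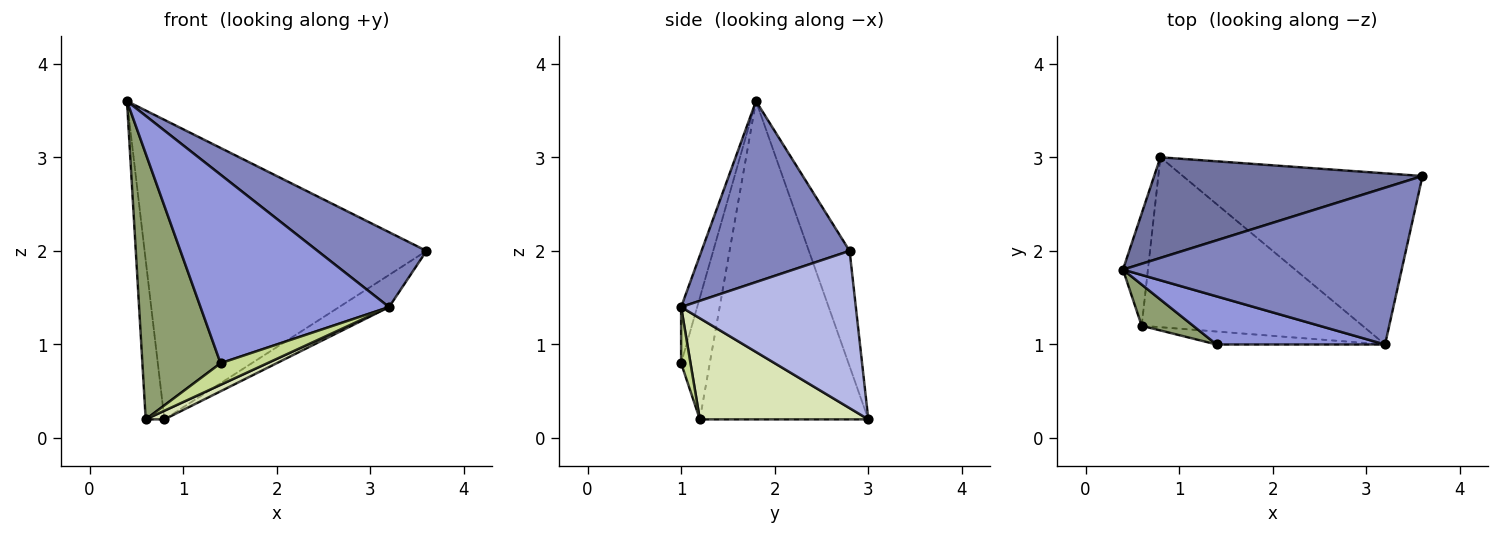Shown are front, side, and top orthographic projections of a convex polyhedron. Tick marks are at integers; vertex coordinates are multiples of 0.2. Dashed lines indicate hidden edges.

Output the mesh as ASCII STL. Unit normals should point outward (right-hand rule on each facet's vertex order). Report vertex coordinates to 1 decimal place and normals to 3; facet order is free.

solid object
 facet normal -0.136 0.939 0.316
  outer loop
   vertex 0.8 3.0 0.2
   vertex 0.4 1.8 3.6
   vertex 3.6 2.8 2.0
  endloop
 endfacet
 facet normal 0.505 -0.372 0.779
  outer loop
   vertex 3.2 1.0 1.4
   vertex 3.6 2.8 2.0
   vertex 0.4 1.8 3.6
  endloop
 endfacet
 facet normal -0.082 -0.966 0.247
  outer loop
   vertex 3.2 1.0 1.4
   vertex 0.4 1.8 3.6
   vertex 1.4 1.0 0.8
  endloop
 endfacet
 facet normal 0.542 0.155 -0.826
  outer loop
   vertex 3.2 1.0 1.4
   vertex 0.8 3.0 0.2
   vertex 3.6 2.8 2.0
  endloop
 endfacet
 facet normal -0.340 -0.929 0.144
  outer loop
   vertex 0.6 1.2 0.2
   vertex 1.4 1.0 0.8
   vertex 0.4 1.8 3.6
  endloop
 endfacet
 facet normal -0.991 0.110 -0.078
  outer loop
   vertex 0.6 1.2 0.2
   vertex 0.4 1.8 3.6
   vertex 0.8 3.0 0.2
  endloop
 endfacet
 facet normal 0.169 -0.845 -0.507
  outer loop
   vertex 0.6 1.2 0.2
   vertex 3.2 1.0 1.4
   vertex 1.4 1.0 0.8
  endloop
 endfacet
 facet normal 0.416 -0.046 -0.908
  outer loop
   vertex 0.6 1.2 0.2
   vertex 0.8 3.0 0.2
   vertex 3.2 1.0 1.4
  endloop
 endfacet
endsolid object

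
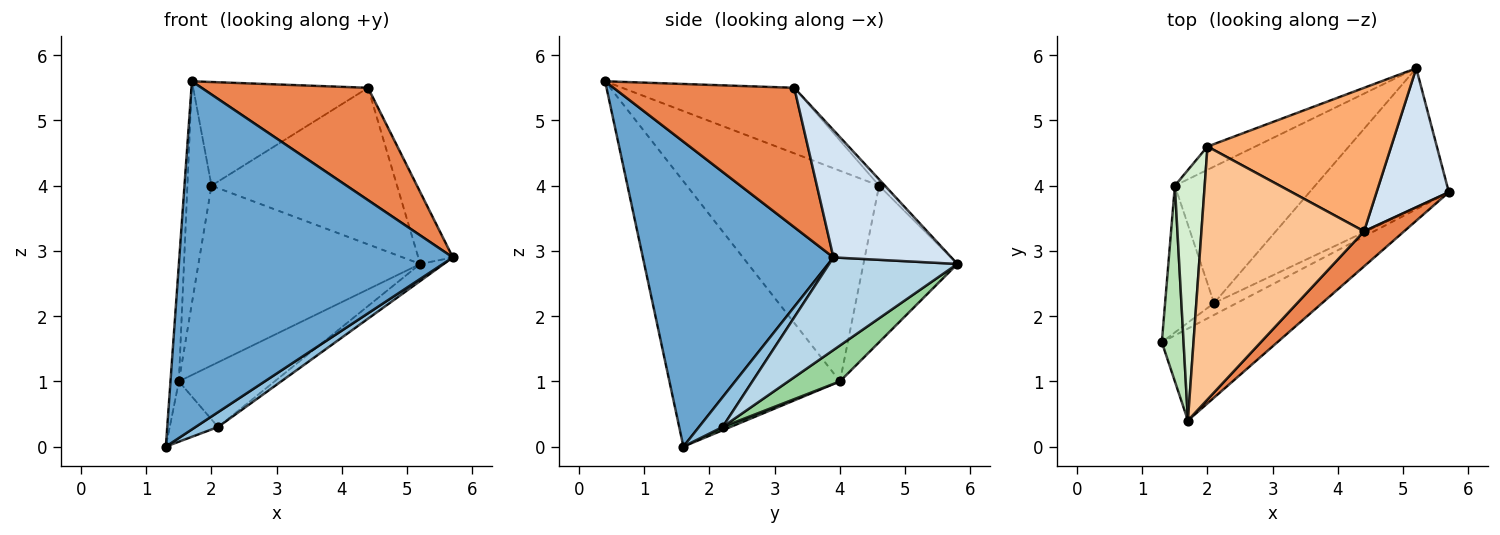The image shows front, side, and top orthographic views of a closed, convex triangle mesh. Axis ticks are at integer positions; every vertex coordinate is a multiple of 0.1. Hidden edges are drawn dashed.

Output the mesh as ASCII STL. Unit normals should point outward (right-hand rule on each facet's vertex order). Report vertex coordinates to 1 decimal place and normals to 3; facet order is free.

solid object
 facet normal 0.559 -0.802 -0.212
  outer loop
   vertex 1.7 0.4 5.6
   vertex 1.3 1.6 0.0
   vertex 5.7 3.9 2.9
  endloop
 endfacet
 facet normal 0.634 -0.604 -0.483
  outer loop
   vertex 2.1 2.2 0.3
   vertex 5.7 3.9 2.9
   vertex 1.3 1.6 0.0
  endloop
 endfacet
 facet normal 0.551 0.101 -0.829
  outer loop
   vertex 2.1 2.2 0.3
   vertex 5.2 5.8 2.8
   vertex 5.7 3.9 2.9
  endloop
 endfacet
 facet normal 0.843 0.247 0.478
  outer loop
   vertex 4.4 3.3 5.5
   vertex 5.7 3.9 2.9
   vertex 5.2 5.8 2.8
  endloop
 endfacet
 facet normal 0.720 -0.663 0.207
  outer loop
   vertex 4.4 3.3 5.5
   vertex 1.7 0.4 5.6
   vertex 5.7 3.9 2.9
  endloop
 endfacet
 facet normal -0.023 0.737 0.676
  outer loop
   vertex 4.4 3.3 5.5
   vertex 5.2 5.8 2.8
   vertex 2.0 4.6 4.0
  endloop
 endfacet
 facet normal -0.349 0.355 0.867
  outer loop
   vertex 4.4 3.3 5.5
   vertex 2.0 4.6 4.0
   vertex 1.7 0.4 5.6
  endloop
 endfacet
 facet normal -0.387 0.914 -0.118
  outer loop
   vertex 1.5 4.0 1.0
   vertex 2.0 4.6 4.0
   vertex 5.2 5.8 2.8
  endloop
 endfacet
 facet normal 0.062 0.380 -0.923
  outer loop
   vertex 1.5 4.0 1.0
   vertex 2.1 2.2 0.3
   vertex 1.3 1.6 0.0
  endloop
 endfacet
 facet normal 0.225 0.417 -0.880
  outer loop
   vertex 1.5 4.0 1.0
   vertex 5.2 5.8 2.8
   vertex 2.1 2.2 0.3
  endloop
 endfacet
 facet normal -0.995 0.049 0.082
  outer loop
   vertex 1.5 4.0 1.0
   vertex 1.3 1.6 0.0
   vertex 1.7 0.4 5.6
  endloop
 endfacet
 facet normal -0.983 0.123 0.139
  outer loop
   vertex 1.5 4.0 1.0
   vertex 1.7 0.4 5.6
   vertex 2.0 4.6 4.0
  endloop
 endfacet
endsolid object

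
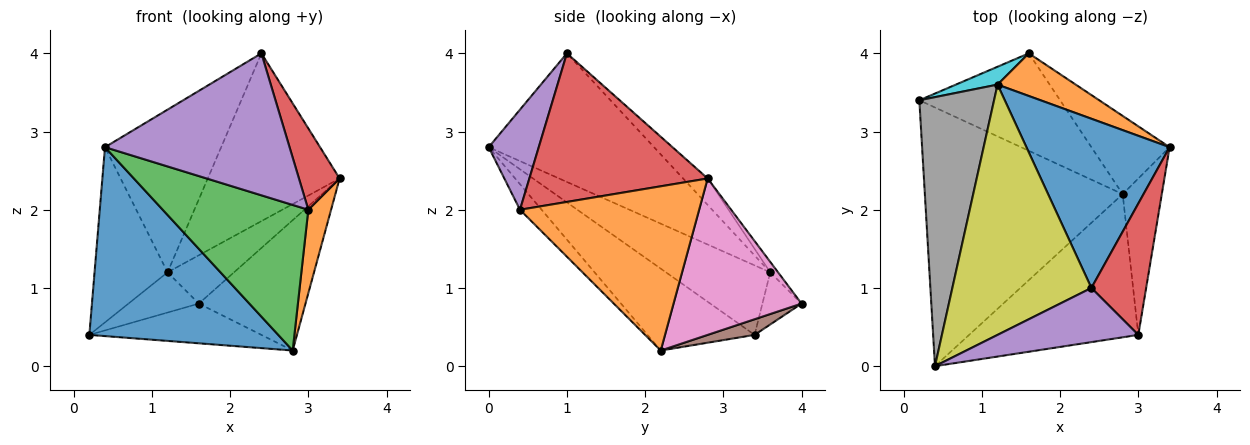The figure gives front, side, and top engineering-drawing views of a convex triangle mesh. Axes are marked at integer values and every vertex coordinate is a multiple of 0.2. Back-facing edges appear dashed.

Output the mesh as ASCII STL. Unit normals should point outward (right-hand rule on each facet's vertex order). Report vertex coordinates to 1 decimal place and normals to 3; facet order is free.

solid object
 facet normal -0.317 -0.559 -0.766
  outer loop
   vertex 2.8 2.2 0.2
   vertex 0.4 0.0 2.8
   vertex 0.2 3.4 0.4
  endloop
 endfacet
 facet normal 0.965 -0.123 -0.230
  outer loop
   vertex 3.0 0.4 2.0
   vertex 2.8 2.2 0.2
   vertex 3.4 2.8 2.4
  endloop
 endfacet
 facet normal -0.105 -0.709 -0.697
  outer loop
   vertex 3.0 0.4 2.0
   vertex 0.4 0.0 2.8
   vertex 2.8 2.2 0.2
  endloop
 endfacet
 facet normal 0.918 -0.209 0.338
  outer loop
   vertex 2.4 1.0 4.0
   vertex 3.0 0.4 2.0
   vertex 3.4 2.8 2.4
  endloop
 endfacet
 facet normal 0.246 -0.906 0.345
  outer loop
   vertex 2.4 1.0 4.0
   vertex 0.4 0.0 2.8
   vertex 3.0 0.4 2.0
  endloop
 endfacet
 facet normal 0.102 0.375 -0.921
  outer loop
   vertex 1.6 4.0 0.8
   vertex 2.8 2.2 0.2
   vertex 0.2 3.4 0.4
  endloop
 endfacet
 facet normal 0.717 0.598 -0.359
  outer loop
   vertex 1.6 4.0 0.8
   vertex 3.4 2.8 2.4
   vertex 2.8 2.2 0.2
  endloop
 endfacet
 facet normal -0.615 0.430 0.661
  outer loop
   vertex 1.2 3.6 1.2
   vertex 0.2 3.4 0.4
   vertex 0.4 0.0 2.8
  endloop
 endfacet
 facet normal -0.613 0.431 0.663
  outer loop
   vertex 1.2 3.6 1.2
   vertex 0.4 0.0 2.8
   vertex 2.4 1.0 4.0
  endloop
 endfacet
 facet normal -0.453 0.815 0.362
  outer loop
   vertex 1.2 3.6 1.2
   vertex 1.6 4.0 0.8
   vertex 0.2 3.4 0.4
  endloop
 endfacet
 facet normal -0.130 0.698 0.704
  outer loop
   vertex 1.2 3.6 1.2
   vertex 2.4 1.0 4.0
   vertex 3.4 2.8 2.4
  endloop
 endfacet
 facet normal -0.088 0.747 0.659
  outer loop
   vertex 1.2 3.6 1.2
   vertex 3.4 2.8 2.4
   vertex 1.6 4.0 0.8
  endloop
 endfacet
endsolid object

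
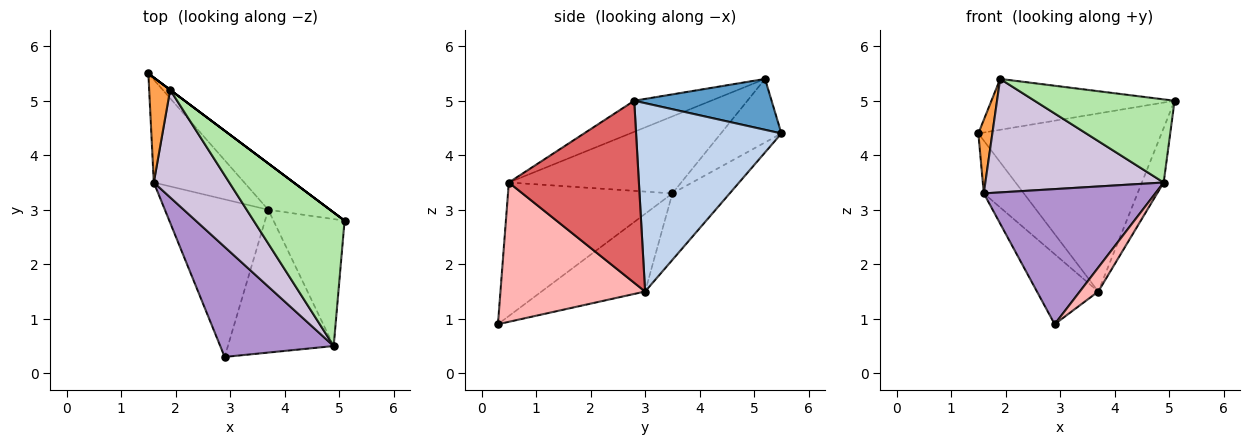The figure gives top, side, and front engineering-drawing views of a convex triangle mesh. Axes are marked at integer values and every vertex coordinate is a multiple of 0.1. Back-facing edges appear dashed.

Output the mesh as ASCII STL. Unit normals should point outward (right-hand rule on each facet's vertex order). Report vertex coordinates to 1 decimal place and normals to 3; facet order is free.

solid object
 facet normal 0.600 0.800 0.000
  outer loop
   vertex 1.9 5.2 5.4
   vertex 5.1 2.8 5.0
   vertex 1.5 5.5 4.4
  endloop
 endfacet
 facet normal 0.609 0.768 -0.200
  outer loop
   vertex 3.7 3.0 1.5
   vertex 1.5 5.5 4.4
   vertex 5.1 2.8 5.0
  endloop
 endfacet
 facet normal -0.927 -0.215 0.306
  outer loop
   vertex 1.6 3.5 3.3
   vertex 1.9 5.2 5.4
   vertex 1.5 5.5 4.4
  endloop
 endfacet
 facet normal -0.547 0.382 -0.745
  outer loop
   vertex 1.6 3.5 3.3
   vertex 1.5 5.5 4.4
   vertex 3.7 3.0 1.5
  endloop
 endfacet
 facet normal -0.566 0.335 -0.753
  outer loop
   vertex 1.6 3.5 3.3
   vertex 3.7 3.0 1.5
   vertex 2.9 0.3 0.9
  endloop
 endfacet
 facet normal -0.279 -0.508 0.815
  outer loop
   vertex 4.9 0.5 3.5
   vertex 5.1 2.8 5.0
   vertex 1.9 5.2 5.4
  endloop
 endfacet
 facet normal 0.920 0.154 -0.359
  outer loop
   vertex 4.9 0.5 3.5
   vertex 3.7 3.0 1.5
   vertex 5.1 2.8 5.0
  endloop
 endfacet
 facet normal 0.792 -0.101 -0.602
  outer loop
   vertex 4.9 0.5 3.5
   vertex 2.9 0.3 0.9
   vertex 3.7 3.0 1.5
  endloop
 endfacet
 facet normal -0.597 -0.622 0.507
  outer loop
   vertex 4.9 0.5 3.5
   vertex 1.6 3.5 3.3
   vertex 2.9 0.3 0.9
  endloop
 endfacet
 facet normal -0.574 -0.594 0.563
  outer loop
   vertex 4.9 0.5 3.5
   vertex 1.9 5.2 5.4
   vertex 1.6 3.5 3.3
  endloop
 endfacet
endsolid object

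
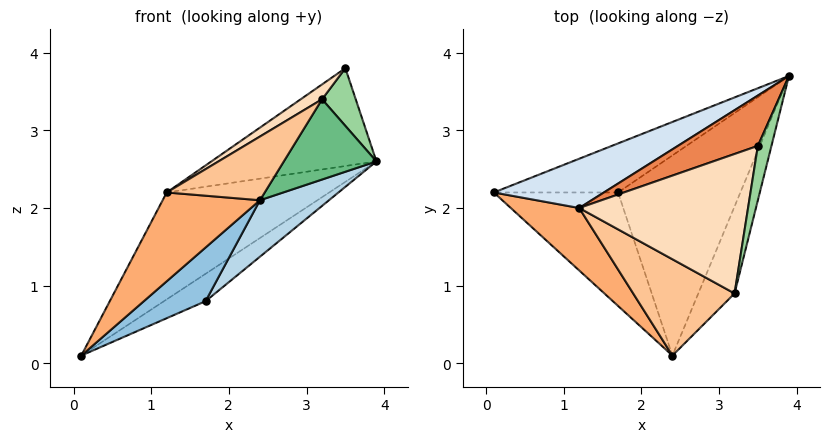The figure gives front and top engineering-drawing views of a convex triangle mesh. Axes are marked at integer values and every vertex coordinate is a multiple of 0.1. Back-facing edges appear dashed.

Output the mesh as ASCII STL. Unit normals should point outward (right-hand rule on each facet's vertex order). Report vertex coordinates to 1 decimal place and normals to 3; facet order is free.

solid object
 facet normal 0.357 0.455 -0.816
  outer loop
   vertex 1.7 2.2 0.8
   vertex 0.1 2.2 0.1
   vertex 3.9 3.7 2.6
  endloop
 endfacet
 facet normal 0.368 -0.398 -0.841
  outer loop
   vertex 1.7 2.2 0.8
   vertex 2.4 0.1 2.1
   vertex 0.1 2.2 0.1
  endloop
 endfacet
 facet normal 0.697 -0.195 -0.690
  outer loop
   vertex 1.7 2.2 0.8
   vertex 3.9 3.7 2.6
   vertex 2.4 0.1 2.1
  endloop
 endfacet
 facet normal -0.535 0.767 0.353
  outer loop
   vertex 1.2 2.0 2.2
   vertex 3.9 3.7 2.6
   vertex 0.1 2.2 0.1
  endloop
 endfacet
 facet normal -0.532 0.753 0.388
  outer loop
   vertex 1.2 2.0 2.2
   vertex 3.5 2.8 3.8
   vertex 3.9 3.7 2.6
  endloop
 endfacet
 facet normal -0.780 -0.512 0.360
  outer loop
   vertex 1.2 2.0 2.2
   vertex 0.1 2.2 0.1
   vertex 2.4 0.1 2.1
  endloop
 endfacet
 facet normal -0.627 -0.430 0.650
  outer loop
   vertex 3.2 0.9 3.4
   vertex 1.2 2.0 2.2
   vertex 2.4 0.1 2.1
  endloop
 endfacet
 facet normal -0.548 -0.089 0.832
  outer loop
   vertex 3.2 0.9 3.4
   vertex 3.5 2.8 3.8
   vertex 1.2 2.0 2.2
  endloop
 endfacet
 facet normal 0.882 -0.319 -0.346
  outer loop
   vertex 3.2 0.9 3.4
   vertex 2.4 0.1 2.1
   vertex 3.9 3.7 2.6
  endloop
 endfacet
 facet normal 0.965 -0.190 0.179
  outer loop
   vertex 3.2 0.9 3.4
   vertex 3.9 3.7 2.6
   vertex 3.5 2.8 3.8
  endloop
 endfacet
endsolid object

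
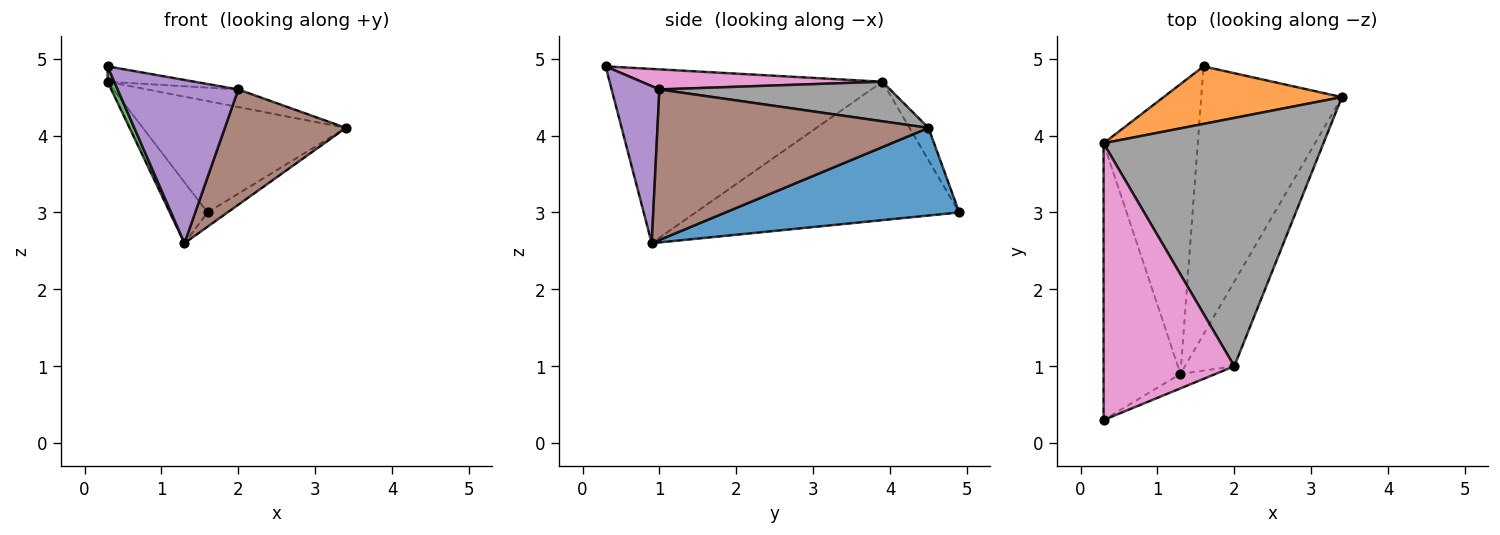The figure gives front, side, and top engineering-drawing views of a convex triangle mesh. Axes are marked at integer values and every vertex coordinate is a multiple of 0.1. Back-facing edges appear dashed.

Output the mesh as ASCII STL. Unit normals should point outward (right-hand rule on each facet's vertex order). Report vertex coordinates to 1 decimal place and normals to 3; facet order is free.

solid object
 facet normal 0.528 0.045 -0.848
  outer loop
   vertex 1.3 0.9 2.6
   vertex 1.6 4.9 3.0
   vertex 3.4 4.5 4.1
  endloop
 endfacet
 facet normal -0.083 0.885 0.457
  outer loop
   vertex 0.3 3.9 4.7
   vertex 3.4 4.5 4.1
   vertex 1.6 4.9 3.0
  endloop
 endfacet
 facet normal -0.915 -0.022 -0.404
  outer loop
   vertex 0.3 3.9 4.7
   vertex 1.3 0.9 2.6
   vertex 0.3 0.3 4.9
  endloop
 endfacet
 facet normal -0.821 0.117 -0.559
  outer loop
   vertex 0.3 3.9 4.7
   vertex 1.6 4.9 3.0
   vertex 1.3 0.9 2.6
  endloop
 endfacet
 facet normal 0.367 -0.927 -0.082
  outer loop
   vertex 2.0 1.0 4.6
   vertex 0.3 0.3 4.9
   vertex 1.3 0.9 2.6
  endloop
 endfacet
 facet normal 0.875 -0.391 -0.287
  outer loop
   vertex 2.0 1.0 4.6
   vertex 1.3 0.9 2.6
   vertex 3.4 4.5 4.1
  endloop
 endfacet
 facet normal 0.152 0.055 0.987
  outer loop
   vertex 2.0 1.0 4.6
   vertex 0.3 3.9 4.7
   vertex 0.3 0.3 4.9
  endloop
 endfacet
 facet normal 0.177 0.070 0.982
  outer loop
   vertex 2.0 1.0 4.6
   vertex 3.4 4.5 4.1
   vertex 0.3 3.9 4.7
  endloop
 endfacet
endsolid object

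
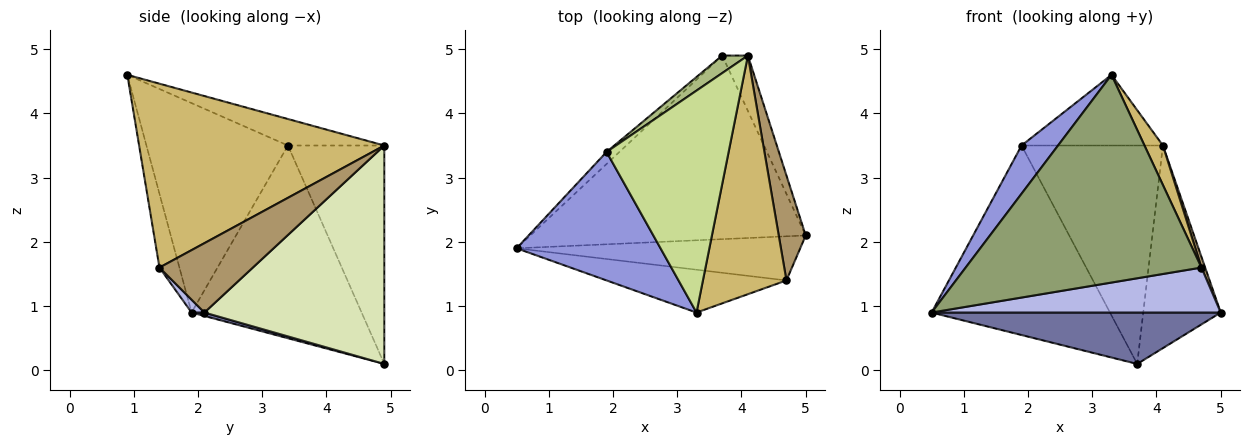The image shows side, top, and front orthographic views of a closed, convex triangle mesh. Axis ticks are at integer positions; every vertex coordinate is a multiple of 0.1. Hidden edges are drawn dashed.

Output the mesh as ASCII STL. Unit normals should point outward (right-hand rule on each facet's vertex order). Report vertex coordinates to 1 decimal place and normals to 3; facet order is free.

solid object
 facet normal 0.012 -0.270 -0.963
  outer loop
   vertex 3.7 4.9 0.1
   vertex 5.0 2.1 0.9
   vertex 0.5 1.9 0.9
  endloop
 endfacet
 facet normal -0.689 0.723 -0.046
  outer loop
   vertex 1.9 3.4 3.5
   vertex 3.7 4.9 0.1
   vertex 0.5 1.9 0.9
  endloop
 endfacet
 facet normal -0.806 -0.208 0.554
  outer loop
   vertex 1.9 3.4 3.5
   vertex 0.5 1.9 0.9
   vertex 3.3 0.9 4.6
  endloop
 endfacet
 facet normal 0.032 -0.714 -0.700
  outer loop
   vertex 4.7 1.4 1.6
   vertex 0.5 1.9 0.9
   vertex 5.0 2.1 0.9
  endloop
 endfacet
 facet normal -0.083 -0.976 -0.201
  outer loop
   vertex 4.7 1.4 1.6
   vertex 3.3 0.9 4.6
   vertex 0.5 1.9 0.9
  endloop
 endfacet
 facet normal -0.562 0.824 0.066
  outer loop
   vertex 4.1 4.9 3.5
   vertex 3.7 4.9 0.1
   vertex 1.9 3.4 3.5
  endloop
 endfacet
 facet normal -0.203 0.297 0.933
  outer loop
   vertex 4.1 4.9 3.5
   vertex 1.9 3.4 3.5
   vertex 3.3 0.9 4.6
  endloop
 endfacet
 facet normal 0.913 0.393 -0.107
  outer loop
   vertex 4.1 4.9 3.5
   vertex 5.0 2.1 0.9
   vertex 3.7 4.9 0.1
  endloop
 endfacet
 facet normal 0.931 -0.037 0.362
  outer loop
   vertex 4.1 4.9 3.5
   vertex 4.7 1.4 1.6
   vertex 5.0 2.1 0.9
  endloop
 endfacet
 facet normal 0.908 -0.068 0.413
  outer loop
   vertex 4.1 4.9 3.5
   vertex 3.3 0.9 4.6
   vertex 4.7 1.4 1.6
  endloop
 endfacet
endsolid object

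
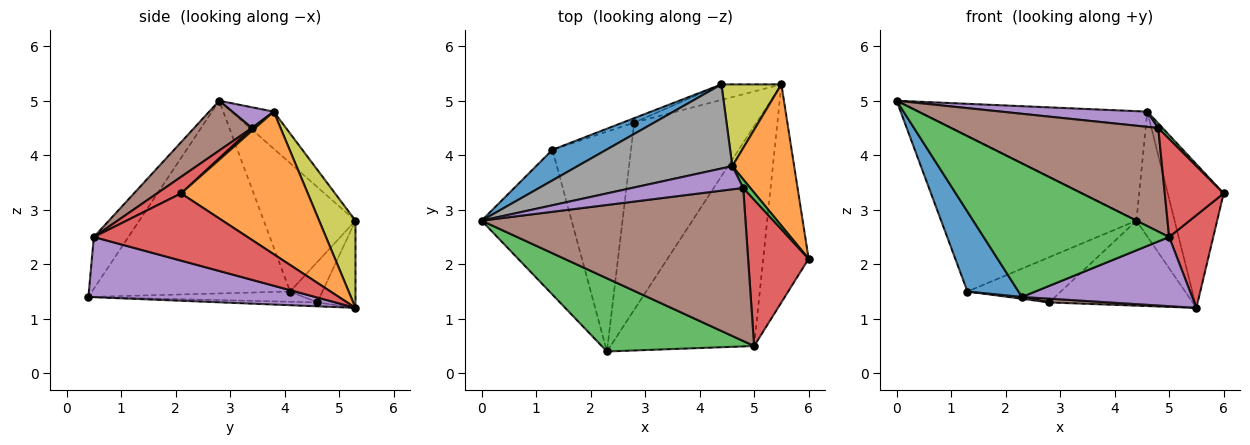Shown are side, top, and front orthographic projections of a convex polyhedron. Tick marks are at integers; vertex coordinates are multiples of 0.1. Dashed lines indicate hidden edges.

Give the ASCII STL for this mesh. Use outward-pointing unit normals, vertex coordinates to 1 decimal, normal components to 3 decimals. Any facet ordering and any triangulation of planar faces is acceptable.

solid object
 facet normal -0.882 -0.227 -0.412
  outer loop
   vertex 1.3 4.1 1.5
   vertex 2.3 0.4 1.4
   vertex 0.0 2.8 5.0
  endloop
 endfacet
 facet normal 0.851 0.375 0.369
  outer loop
   vertex 4.6 3.8 4.8
   vertex 6.0 2.1 3.3
   vertex 5.5 5.3 1.2
  endloop
 endfacet
 facet normal -0.161 -0.866 0.474
  outer loop
   vertex 5.0 0.5 2.5
   vertex 0.0 2.8 5.0
   vertex 2.3 0.4 1.4
  endloop
 endfacet
 facet normal 0.806 -0.231 -0.545
  outer loop
   vertex 5.0 0.5 2.5
   vertex 5.5 5.3 1.2
   vertex 6.0 2.1 3.3
  endloop
 endfacet
 facet normal 0.371 -0.279 -0.886
  outer loop
   vertex 5.0 0.5 2.5
   vertex 2.3 0.4 1.4
   vertex 5.5 5.3 1.2
  endloop
 endfacet
 facet normal -0.032 -0.020 -0.999
  outer loop
   vertex 2.8 4.6 1.3
   vertex 5.5 5.3 1.2
   vertex 2.3 0.4 1.4
  endloop
 endfacet
 facet normal -0.129 -0.008 -0.992
  outer loop
   vertex 2.8 4.6 1.3
   vertex 2.3 0.4 1.4
   vertex 1.3 4.1 1.5
  endloop
 endfacet
 facet normal -0.144 0.785 0.603
  outer loop
   vertex 4.4 5.3 2.8
   vertex 0.0 2.8 5.0
   vertex 4.6 3.8 4.8
  endloop
 endfacet
 facet normal 0.623 0.654 0.428
  outer loop
   vertex 4.4 5.3 2.8
   vertex 4.6 3.8 4.8
   vertex 5.5 5.3 1.2
  endloop
 endfacet
 facet normal -0.253 0.952 -0.174
  outer loop
   vertex 4.4 5.3 2.8
   vertex 5.5 5.3 1.2
   vertex 2.8 4.6 1.3
  endloop
 endfacet
 facet normal -0.419 0.891 0.176
  outer loop
   vertex 4.4 5.3 2.8
   vertex 1.3 4.1 1.5
   vertex 0.0 2.8 5.0
  endloop
 endfacet
 facet normal -0.326 0.941 -0.092
  outer loop
   vertex 4.4 5.3 2.8
   vertex 2.8 4.6 1.3
   vertex 1.3 4.1 1.5
  endloop
 endfacet
 facet normal 0.338 -0.451 0.826
  outer loop
   vertex 4.8 3.4 4.5
   vertex 6.0 2.1 3.3
   vertex 4.6 3.8 4.8
  endloop
 endfacet
 facet normal 0.221 -0.543 0.810
  outer loop
   vertex 4.8 3.4 4.5
   vertex 5.0 0.5 2.5
   vertex 6.0 2.1 3.3
  endloop
 endfacet
 facet normal 0.154 -0.542 0.826
  outer loop
   vertex 4.8 3.4 4.5
   vertex 4.6 3.8 4.8
   vertex 0.0 2.8 5.0
  endloop
 endfacet
 facet normal 0.154 -0.554 0.818
  outer loop
   vertex 4.8 3.4 4.5
   vertex 0.0 2.8 5.0
   vertex 5.0 0.5 2.5
  endloop
 endfacet
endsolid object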